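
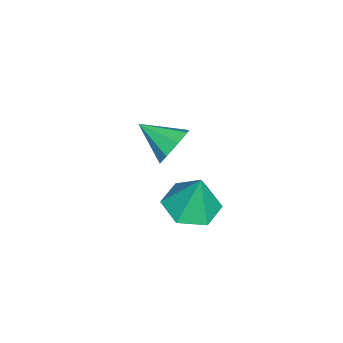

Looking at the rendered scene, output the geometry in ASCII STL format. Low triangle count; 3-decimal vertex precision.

solid 
facet normal 0.172 0.882 -0.438
outer loop
vertex -3.428 2.342 2.348
vertex -3.863 2.103 1.696
vertex -4.036 2.486 2.4
endloop
endfacet
facet normal 0.077 -0.037 0.996
outer loop
vertex -3.428 2.342 2.348
vertex -4.036 2.486 2.4
vertex -4.117 0.797 2.344
endloop
endfacet
facet normal 0.172 0.882 -0.438
outer loop
vertex -4.036 2.486 2.4
vertex -3.863 2.103 1.696
vertex -4.543 2.406 2.039
endloop
endfacet
facet normal -0.580 0.001 0.815
outer loop
vertex -4.036 2.486 2.4
vertex -4.543 2.406 2.039
vertex -4.117 0.797 2.344
endloop
endfacet
facet normal 0.172 0.882 -0.438
outer loop
vertex -4.543 2.406 2.039
vertex -3.863 2.103 1.696
vertex -4.652 2.148 1.477
endloop
endfacet
facet normal -0.941 -0.197 0.273
outer loop
vertex -4.543 2.406 2.039
vertex -4.652 2.148 1.477
vertex -4.117 0.797 2.344
endloop
endfacet
facet normal 0.172 0.882 -0.438
outer loop
vertex -4.652 2.148 1.477
vertex -3.863 2.103 1.696
vertex -4.299 1.864 1.044
endloop
endfacet
facet normal -0.798 -0.516 -0.312
outer loop
vertex -4.652 2.148 1.477
vertex -4.299 1.864 1.044
vertex -4.117 0.797 2.344
endloop
endfacet
facet normal 0.171 0.882 -0.438
outer loop
vertex -4.299 1.864 1.044
vertex -3.863 2.103 1.696
vertex -3.69 1.72 0.992
endloop
endfacet
facet normal -0.232 -0.768 -0.597
outer loop
vertex -4.299 1.864 1.044
vertex -3.69 1.72 0.992
vertex -4.117 0.797 2.344
endloop
endfacet
facet normal 0.172 0.882 -0.438
outer loop
vertex -3.69 1.72 0.992
vertex -3.863 2.103 1.696
vertex -3.183 1.8 1.353
endloop
endfacet
facet normal 0.423 -0.805 -0.416
outer loop
vertex -3.69 1.72 0.992
vertex -3.183 1.8 1.353
vertex -4.117 0.797 2.344
endloop
endfacet
facet normal 0.172 0.882 -0.438
outer loop
vertex -3.183 1.8 1.353
vertex -3.863 2.103 1.696
vertex -3.074 2.058 1.915
endloop
endfacet
facet normal 0.785 -0.606 0.126
outer loop
vertex -3.183 1.8 1.353
vertex -3.074 2.058 1.915
vertex -4.117 0.797 2.344
endloop
endfacet
facet normal 0.172 0.882 -0.438
outer loop
vertex -3.074 2.058 1.915
vertex -3.863 2.103 1.696
vertex -3.428 2.342 2.348
endloop
endfacet
facet normal 0.640 -0.287 0.712
outer loop
vertex -3.074 2.058 1.915
vertex -3.428 2.342 2.348
vertex -4.117 0.797 2.344
endloop
endfacet
facet normal -0.128 -0.219 -0.967
outer loop
vertex 0.336 4.354 2.325
vertex -0.302 3.665 2.566
vertex -0.607 4.571 2.401
endloop
endfacet
facet normal 0.236 0.943 0.236
outer loop
vertex 0.336 4.354 2.325
vertex -0.607 4.571 2.401
vertex -0.098 4.015 4.114
endloop
endfacet
facet normal -0.128 -0.219 -0.967
outer loop
vertex -0.607 4.571 2.401
vertex -0.302 3.665 2.566
vertex -1.245 3.881 2.642
endloop
endfacet
facet normal -0.598 0.693 0.403
outer loop
vertex -0.607 4.571 2.401
vertex -1.245 3.881 2.642
vertex -0.098 4.015 4.114
endloop
endfacet
facet normal -0.128 -0.219 -0.967
outer loop
vertex -1.245 3.881 2.642
vertex -0.302 3.665 2.566
vertex -0.941 2.975 2.807
endloop
endfacet
facet normal -0.774 -0.147 0.616
outer loop
vertex -1.245 3.881 2.642
vertex -0.941 2.975 2.807
vertex -0.098 4.015 4.114
endloop
endfacet
facet normal -0.128 -0.219 -0.967
outer loop
vertex -0.941 2.975 2.807
vertex -0.302 3.665 2.566
vertex 0.002 2.758 2.731
endloop
endfacet
facet normal -0.117 -0.739 0.663
outer loop
vertex -0.941 2.975 2.807
vertex 0.002 2.758 2.731
vertex -0.098 4.015 4.114
endloop
endfacet
facet normal -0.127 -0.219 -0.967
outer loop
vertex 0.002 2.758 2.731
vertex -0.302 3.665 2.566
vertex 0.64 3.448 2.491
endloop
endfacet
facet normal 0.716 -0.490 0.497
outer loop
vertex 0.002 2.758 2.731
vertex 0.64 3.448 2.491
vertex -0.098 4.015 4.114
endloop
endfacet
facet normal -0.128 -0.220 -0.967
outer loop
vertex 0.64 3.448 2.491
vertex -0.302 3.665 2.566
vertex 0.336 4.354 2.325
endloop
endfacet
facet normal 0.892 0.351 0.283
outer loop
vertex 0.64 3.448 2.491
vertex 0.336 4.354 2.325
vertex -0.098 4.015 4.114
endloop
endfacet

endsolid


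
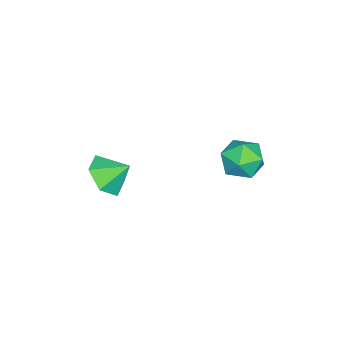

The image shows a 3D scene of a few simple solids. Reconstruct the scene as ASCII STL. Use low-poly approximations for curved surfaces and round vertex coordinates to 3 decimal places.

solid 
facet normal -0.246 0.575 0.780
outer loop
vertex 1.005 3.542 4.172
vertex 0.257 3.16 4.218
vertex 0.911 2.855 4.649
endloop
endfacet
facet normal 0.459 0.463 0.758
outer loop
vertex 1.005 3.542 4.172
vertex 0.911 2.855 4.649
vertex 1.6 2.947 4.175
endloop
endfacet
facet normal 0.701 0.701 0.130
outer loop
vertex 1.005 3.542 4.172
vertex 1.6 2.947 4.175
vertex 1.371 3.31 3.451
endloop
endfacet
facet normal 0.145 0.961 -0.236
outer loop
vertex 1.005 3.542 4.172
vertex 1.371 3.31 3.451
vertex 0.541 3.442 3.478
endloop
endfacet
facet normal -0.440 0.882 0.167
outer loop
vertex 1.005 3.542 4.172
vertex 0.541 3.442 3.478
vertex 0.257 3.16 4.218
endloop
endfacet
facet normal 0.572 -0.242 0.784
outer loop
vertex 1.6 2.947 4.175
vertex 0.911 2.855 4.649
vertex 1.219 2.198 4.222
endloop
endfacet
facet normal -0.569 -0.060 0.820
outer loop
vertex 0.911 2.855 4.649
vertex 0.257 3.16 4.218
vertex 0.389 2.33 4.249
endloop
endfacet
facet normal -0.882 0.438 -0.172
outer loop
vertex 0.257 3.16 4.218
vertex 0.541 3.442 3.478
vertex 0.16 2.693 3.525
endloop
endfacet
facet normal 0.063 0.564 -0.823
outer loop
vertex 0.541 3.442 3.478
vertex 1.371 3.31 3.451
vertex 0.849 2.785 3.051
endloop
endfacet
facet normal 0.962 0.144 -0.232
outer loop
vertex 1.371 3.31 3.451
vertex 1.6 2.947 4.175
vertex 1.503 2.48 3.482
endloop
endfacet
facet normal -0.145 -0.961 0.236
outer loop
vertex 0.755 2.098 3.528
vertex 1.219 2.198 4.222
vertex 0.389 2.33 4.249
endloop
endfacet
facet normal -0.701 -0.701 -0.130
outer loop
vertex 0.755 2.098 3.528
vertex 0.389 2.33 4.249
vertex 0.16 2.693 3.525
endloop
endfacet
facet normal -0.459 -0.463 -0.758
outer loop
vertex 0.755 2.098 3.528
vertex 0.16 2.693 3.525
vertex 0.849 2.785 3.051
endloop
endfacet
facet normal 0.246 -0.575 -0.780
outer loop
vertex 0.755 2.098 3.528
vertex 0.849 2.785 3.051
vertex 1.503 2.48 3.482
endloop
endfacet
facet normal 0.440 -0.882 -0.167
outer loop
vertex 0.755 2.098 3.528
vertex 1.503 2.48 3.482
vertex 1.219 2.198 4.222
endloop
endfacet
facet normal -0.063 -0.564 0.823
outer loop
vertex 0.389 2.33 4.249
vertex 1.219 2.198 4.222
vertex 0.911 2.855 4.649
endloop
endfacet
facet normal -0.962 -0.144 0.232
outer loop
vertex 0.16 2.693 3.525
vertex 0.389 2.33 4.249
vertex 0.257 3.16 4.218
endloop
endfacet
facet normal -0.572 0.242 -0.784
outer loop
vertex 0.849 2.785 3.051
vertex 0.16 2.693 3.525
vertex 0.541 3.442 3.478
endloop
endfacet
facet normal 0.569 0.060 -0.820
outer loop
vertex 1.503 2.48 3.482
vertex 0.849 2.785 3.051
vertex 1.371 3.31 3.451
endloop
endfacet
facet normal 0.882 -0.438 0.172
outer loop
vertex 1.219 2.198 4.222
vertex 1.503 2.48 3.482
vertex 1.6 2.947 4.175
endloop
endfacet
facet normal 0.132 -0.758 -0.639
outer loop
vertex 2.7 -0.782 2.289
vertex 2.317 -1.316 2.844
vertex 1.849 -0.901 2.255
endloop
endfacet
facet normal -0.125 0.962 -0.243
outer loop
vertex 2.7 -0.782 2.289
vertex 1.849 -0.901 2.255
vertex 2.183 -0.544 3.496
endloop
endfacet
facet normal 0.132 -0.758 -0.639
outer loop
vertex 1.849 -0.901 2.255
vertex 2.317 -1.316 2.844
vertex 1.466 -1.435 2.809
endloop
endfacet
facet normal -0.793 0.608 0.038
outer loop
vertex 1.849 -0.901 2.255
vertex 1.466 -1.435 2.809
vertex 2.183 -0.544 3.496
endloop
endfacet
facet normal 0.132 -0.758 -0.639
outer loop
vertex 1.466 -1.435 2.809
vertex 2.317 -1.316 2.844
vertex 1.935 -1.851 3.399
endloop
endfacet
facet normal -0.747 0.093 0.659
outer loop
vertex 1.466 -1.435 2.809
vertex 1.935 -1.851 3.399
vertex 2.183 -0.544 3.496
endloop
endfacet
facet normal 0.131 -0.757 -0.640
outer loop
vertex 1.935 -1.851 3.399
vertex 2.317 -1.316 2.844
vertex 2.786 -1.732 3.433
endloop
endfacet
facet normal -0.030 -0.068 0.997
outer loop
vertex 1.935 -1.851 3.399
vertex 2.786 -1.732 3.433
vertex 2.183 -0.544 3.496
endloop
endfacet
facet normal 0.132 -0.757 -0.640
outer loop
vertex 2.786 -1.732 3.433
vertex 2.317 -1.316 2.844
vertex 3.168 -1.197 2.879
endloop
endfacet
facet normal 0.638 0.286 0.715
outer loop
vertex 2.786 -1.732 3.433
vertex 3.168 -1.197 2.879
vertex 2.183 -0.544 3.496
endloop
endfacet
facet normal 0.132 -0.758 -0.638
outer loop
vertex 3.168 -1.197 2.879
vertex 2.317 -1.316 2.844
vertex 2.7 -0.782 2.289
endloop
endfacet
facet normal 0.591 0.801 0.095
outer loop
vertex 3.168 -1.197 2.879
vertex 2.7 -0.782 2.289
vertex 2.183 -0.544 3.496
endloop
endfacet

endsolid


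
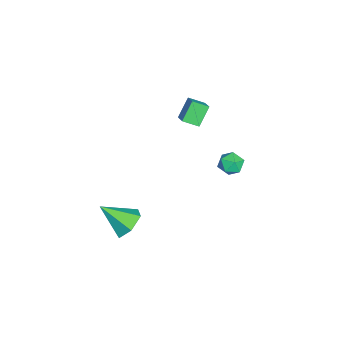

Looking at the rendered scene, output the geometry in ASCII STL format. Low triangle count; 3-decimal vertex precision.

solid 
facet normal -0.822 -0.332 -0.463
outer loop
vertex -4.587 -0.823 -0.108
vertex -4.688 0.045 -0.551
vertex -3.848 -1.25 -1.115
endloop
endfacet
facet normal 0.103 -0.886 0.452
outer loop
vertex -3.092 -0.945 -0.689
vertex -4.587 -0.823 -0.108
vertex -3.848 -1.25 -1.115
endloop
endfacet
facet normal -0.822 -0.332 -0.463
outer loop
vertex -3.848 -1.25 -1.115
vertex -4.688 0.045 -0.551
vertex -3.949 -0.382 -1.558
endloop
endfacet
facet normal 0.560 -0.324 -0.762
outer loop
vertex -3.949 -0.382 -1.558
vertex -3.092 -0.945 -0.689
vertex -3.848 -1.25 -1.115
endloop
endfacet
facet normal -0.560 0.324 0.762
outer loop
vertex -4.587 -0.823 -0.108
vertex -3.932 0.35 -0.125
vertex -4.688 0.045 -0.551
endloop
endfacet
facet normal 0.103 -0.886 0.452
outer loop
vertex -3.831 -0.518 0.318
vertex -4.587 -0.823 -0.108
vertex -3.092 -0.945 -0.689
endloop
endfacet
facet normal -0.560 0.324 0.762
outer loop
vertex -3.831 -0.518 0.318
vertex -3.932 0.35 -0.125
vertex -4.587 -0.823 -0.108
endloop
endfacet
facet normal -0.103 0.886 -0.452
outer loop
vertex -4.688 0.045 -0.551
vertex -3.932 0.35 -0.125
vertex -3.949 -0.382 -1.558
endloop
endfacet
facet normal 0.560 -0.324 -0.762
outer loop
vertex -3.193 -0.077 -1.132
vertex -3.092 -0.945 -0.689
vertex -3.949 -0.382 -1.558
endloop
endfacet
facet normal -0.103 0.886 -0.452
outer loop
vertex -3.949 -0.382 -1.558
vertex -3.932 0.35 -0.125
vertex -3.193 -0.077 -1.132
endloop
endfacet
facet normal 0.822 0.332 0.463
outer loop
vertex -3.193 -0.077 -1.132
vertex -3.831 -0.518 0.318
vertex -3.092 -0.945 -0.689
endloop
endfacet
facet normal 0.822 0.332 0.463
outer loop
vertex -3.932 0.35 -0.125
vertex -3.831 -0.518 0.318
vertex -3.193 -0.077 -1.132
endloop
endfacet
facet normal 0.044 0.773 -0.633
outer loop
vertex 3.69 -3.235 -3.91
vertex 2.871 -2.879 -3.532
vertex 3.728 -2.622 -3.159
endloop
endfacet
facet normal 0.890 -0.375 0.261
outer loop
vertex 3.69 -3.235 -3.91
vertex 3.728 -2.622 -3.159
vertex 2.789 -4.301 -2.368
endloop
endfacet
facet normal 0.044 0.772 -0.634
outer loop
vertex 3.728 -2.622 -3.159
vertex 2.871 -2.879 -3.532
vertex 2.909 -2.266 -2.782
endloop
endfacet
facet normal 0.466 0.150 0.872
outer loop
vertex 3.728 -2.622 -3.159
vertex 2.909 -2.266 -2.782
vertex 2.789 -4.301 -2.368
endloop
endfacet
facet normal 0.044 0.772 -0.634
outer loop
vertex 2.909 -2.266 -2.782
vertex 2.871 -2.879 -3.532
vertex 2.051 -2.523 -3.155
endloop
endfacet
facet normal -0.441 0.204 0.874
outer loop
vertex 2.909 -2.266 -2.782
vertex 2.051 -2.523 -3.155
vertex 2.789 -4.301 -2.368
endloop
endfacet
facet normal 0.044 0.773 -0.633
outer loop
vertex 2.051 -2.523 -3.155
vertex 2.871 -2.879 -3.532
vertex 2.013 -3.136 -3.906
endloop
endfacet
facet normal -0.926 -0.267 0.265
outer loop
vertex 2.051 -2.523 -3.155
vertex 2.013 -3.136 -3.906
vertex 2.789 -4.301 -2.368
endloop
endfacet
facet normal 0.044 0.773 -0.633
outer loop
vertex 2.013 -3.136 -3.906
vertex 2.871 -2.879 -3.532
vertex 2.832 -3.492 -4.283
endloop
endfacet
facet normal -0.503 -0.792 -0.346
outer loop
vertex 2.013 -3.136 -3.906
vertex 2.832 -3.492 -4.283
vertex 2.789 -4.301 -2.368
endloop
endfacet
facet normal 0.044 0.773 -0.633
outer loop
vertex 2.832 -3.492 -4.283
vertex 2.871 -2.879 -3.532
vertex 3.69 -3.235 -3.91
endloop
endfacet
facet normal 0.405 -0.846 -0.348
outer loop
vertex 2.832 -3.492 -4.283
vertex 3.69 -3.235 -3.91
vertex 2.789 -4.301 -2.368
endloop
endfacet
facet normal -0.588 0.795 -0.150
outer loop
vertex -1.368 2.229 -2.549
vertex -1.857 1.964 -2.036
vertex -1.294 2.421 -1.821
endloop
endfacet
facet normal 0.097 0.960 -0.263
outer loop
vertex -1.368 2.229 -2.549
vertex -1.294 2.421 -1.821
vertex -0.682 2.247 -2.231
endloop
endfacet
facet normal 0.345 0.530 -0.775
outer loop
vertex -1.368 2.229 -2.549
vertex -0.682 2.247 -2.231
vertex -0.867 1.682 -2.7
endloop
endfacet
facet normal -0.187 0.099 -0.977
outer loop
vertex -1.368 2.229 -2.549
vertex -0.867 1.682 -2.7
vertex -1.594 1.507 -2.579
endloop
endfacet
facet normal -0.763 0.263 -0.591
outer loop
vertex -1.368 2.229 -2.549
vertex -1.594 1.507 -2.579
vertex -1.857 1.964 -2.036
endloop
endfacet
facet normal 0.459 0.823 0.336
outer loop
vertex -0.682 2.247 -2.231
vertex -1.294 2.421 -1.821
vertex -0.746 1.993 -1.521
endloop
endfacet
facet normal -0.649 0.555 0.520
outer loop
vertex -1.294 2.421 -1.821
vertex -1.857 1.964 -2.036
vertex -1.473 1.818 -1.4
endloop
endfacet
facet normal -0.932 -0.306 -0.194
outer loop
vertex -1.857 1.964 -2.036
vertex -1.594 1.507 -2.579
vertex -1.658 1.253 -1.869
endloop
endfacet
facet normal 0.001 -0.573 -0.820
outer loop
vertex -1.594 1.507 -2.579
vertex -0.867 1.682 -2.7
vertex -1.046 1.079 -2.279
endloop
endfacet
facet normal 0.862 0.126 -0.491
outer loop
vertex -0.867 1.682 -2.7
vertex -0.682 2.247 -2.231
vertex -0.483 1.536 -2.064
endloop
endfacet
facet normal 0.187 -0.099 0.977
outer loop
vertex -0.972 1.271 -1.551
vertex -0.746 1.993 -1.521
vertex -1.473 1.818 -1.4
endloop
endfacet
facet normal -0.345 -0.530 0.775
outer loop
vertex -0.972 1.271 -1.551
vertex -1.473 1.818 -1.4
vertex -1.658 1.253 -1.869
endloop
endfacet
facet normal -0.097 -0.960 0.263
outer loop
vertex -0.972 1.271 -1.551
vertex -1.658 1.253 -1.869
vertex -1.046 1.079 -2.279
endloop
endfacet
facet normal 0.588 -0.795 0.150
outer loop
vertex -0.972 1.271 -1.551
vertex -1.046 1.079 -2.279
vertex -0.483 1.536 -2.064
endloop
endfacet
facet normal 0.763 -0.263 0.591
outer loop
vertex -0.972 1.271 -1.551
vertex -0.483 1.536 -2.064
vertex -0.746 1.993 -1.521
endloop
endfacet
facet normal -0.001 0.573 0.820
outer loop
vertex -1.473 1.818 -1.4
vertex -0.746 1.993 -1.521
vertex -1.294 2.421 -1.821
endloop
endfacet
facet normal -0.862 -0.126 0.491
outer loop
vertex -1.658 1.253 -1.869
vertex -1.473 1.818 -1.4
vertex -1.857 1.964 -2.036
endloop
endfacet
facet normal -0.459 -0.823 -0.336
outer loop
vertex -1.046 1.079 -2.279
vertex -1.658 1.253 -1.869
vertex -1.594 1.507 -2.579
endloop
endfacet
facet normal 0.649 -0.555 -0.520
outer loop
vertex -0.483 1.536 -2.064
vertex -1.046 1.079 -2.279
vertex -0.867 1.682 -2.7
endloop
endfacet
facet normal 0.932 0.306 0.194
outer loop
vertex -0.746 1.993 -1.521
vertex -0.483 1.536 -2.064
vertex -0.682 2.247 -2.231
endloop
endfacet

endsolid


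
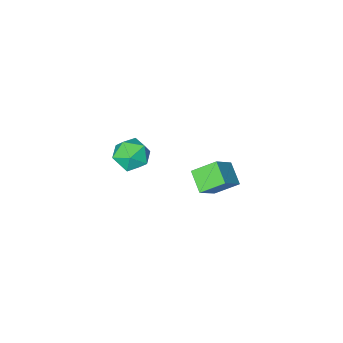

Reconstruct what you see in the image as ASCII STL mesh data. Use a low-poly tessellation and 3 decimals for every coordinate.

solid 
facet normal -0.709 -0.240 -0.663
outer loop
vertex -3.421 -1.254 -2.864
vertex -3.182 -0.136 -3.525
vertex -2.419 -1.951 -3.683
endloop
endfacet
facet normal -0.181 -0.847 0.500
outer loop
vertex -1.278 -1.564 -2.615
vertex -3.421 -1.254 -2.864
vertex -2.419 -1.951 -3.683
endloop
endfacet
facet normal -0.709 -0.240 -0.663
outer loop
vertex -2.419 -1.951 -3.683
vertex -3.182 -0.136 -3.525
vertex -2.18 -0.833 -4.343
endloop
endfacet
facet normal 0.682 -0.474 -0.557
outer loop
vertex -2.18 -0.833 -4.343
vertex -1.278 -1.564 -2.615
vertex -2.419 -1.951 -3.683
endloop
endfacet
facet normal -0.682 0.475 0.556
outer loop
vertex -3.421 -1.254 -2.864
vertex -2.041 0.251 -2.457
vertex -3.182 -0.136 -3.525
endloop
endfacet
facet normal -0.181 -0.847 0.500
outer loop
vertex -2.28 -0.867 -1.797
vertex -3.421 -1.254 -2.864
vertex -1.278 -1.564 -2.615
endloop
endfacet
facet normal -0.682 0.474 0.557
outer loop
vertex -2.28 -0.867 -1.797
vertex -2.041 0.251 -2.457
vertex -3.421 -1.254 -2.864
endloop
endfacet
facet normal 0.181 0.847 -0.500
outer loop
vertex -3.182 -0.136 -3.525
vertex -2.041 0.251 -2.457
vertex -2.18 -0.833 -4.343
endloop
endfacet
facet normal 0.682 -0.475 -0.557
outer loop
vertex -1.039 -0.446 -3.276
vertex -1.278 -1.564 -2.615
vertex -2.18 -0.833 -4.343
endloop
endfacet
facet normal 0.180 0.847 -0.500
outer loop
vertex -2.18 -0.833 -4.343
vertex -2.041 0.251 -2.457
vertex -1.039 -0.446 -3.276
endloop
endfacet
facet normal 0.709 0.241 0.663
outer loop
vertex -1.039 -0.446 -3.276
vertex -2.28 -0.867 -1.797
vertex -1.278 -1.564 -2.615
endloop
endfacet
facet normal 0.709 0.240 0.663
outer loop
vertex -2.041 0.251 -2.457
vertex -2.28 -0.867 -1.797
vertex -1.039 -0.446 -3.276
endloop
endfacet
facet normal -0.888 -0.029 0.458
outer loop
vertex 2.222 0.326 2.56
vertex 2.549 -0.398 3.148
vertex 2.658 0.547 3.419
endloop
endfacet
facet normal -0.747 0.628 0.218
outer loop
vertex 2.222 0.326 2.56
vertex 2.658 0.547 3.419
vertex 2.865 1.074 2.609
endloop
endfacet
facet normal -0.646 0.587 -0.488
outer loop
vertex 2.222 0.326 2.56
vertex 2.865 1.074 2.609
vertex 2.885 0.456 1.838
endloop
endfacet
facet normal -0.725 -0.095 -0.683
outer loop
vertex 2.222 0.326 2.56
vertex 2.885 0.456 1.838
vertex 2.69 -0.454 2.172
endloop
endfacet
facet normal -0.874 -0.475 -0.099
outer loop
vertex 2.222 0.326 2.56
vertex 2.69 -0.454 2.172
vertex 2.549 -0.398 3.148
endloop
endfacet
facet normal -0.137 0.846 0.515
outer loop
vertex 2.865 1.074 2.609
vertex 2.658 0.547 3.419
vertex 3.59 0.814 3.228
endloop
endfacet
facet normal -0.365 -0.217 0.905
outer loop
vertex 2.658 0.547 3.419
vertex 2.549 -0.398 3.148
vertex 3.395 -0.096 3.562
endloop
endfacet
facet normal -0.341 -0.940 0.005
outer loop
vertex 2.549 -0.398 3.148
vertex 2.69 -0.454 2.172
vertex 3.415 -0.714 2.791
endloop
endfacet
facet normal -0.100 -0.324 -0.941
outer loop
vertex 2.69 -0.454 2.172
vertex 2.885 0.456 1.838
vertex 3.622 -0.187 1.981
endloop
endfacet
facet normal 0.027 0.780 -0.625
outer loop
vertex 2.885 0.456 1.838
vertex 2.865 1.074 2.609
vertex 3.731 0.758 2.252
endloop
endfacet
facet normal 0.725 0.095 0.683
outer loop
vertex 4.058 0.034 2.84
vertex 3.59 0.814 3.228
vertex 3.395 -0.096 3.562
endloop
endfacet
facet normal 0.646 -0.587 0.488
outer loop
vertex 4.058 0.034 2.84
vertex 3.395 -0.096 3.562
vertex 3.415 -0.714 2.791
endloop
endfacet
facet normal 0.747 -0.628 -0.218
outer loop
vertex 4.058 0.034 2.84
vertex 3.415 -0.714 2.791
vertex 3.622 -0.187 1.981
endloop
endfacet
facet normal 0.888 0.029 -0.458
outer loop
vertex 4.058 0.034 2.84
vertex 3.622 -0.187 1.981
vertex 3.731 0.758 2.252
endloop
endfacet
facet normal 0.874 0.475 0.099
outer loop
vertex 4.058 0.034 2.84
vertex 3.731 0.758 2.252
vertex 3.59 0.814 3.228
endloop
endfacet
facet normal 0.100 0.324 0.941
outer loop
vertex 3.395 -0.096 3.562
vertex 3.59 0.814 3.228
vertex 2.658 0.547 3.419
endloop
endfacet
facet normal -0.027 -0.780 0.625
outer loop
vertex 3.415 -0.714 2.791
vertex 3.395 -0.096 3.562
vertex 2.549 -0.398 3.148
endloop
endfacet
facet normal 0.137 -0.846 -0.515
outer loop
vertex 3.622 -0.187 1.981
vertex 3.415 -0.714 2.791
vertex 2.69 -0.454 2.172
endloop
endfacet
facet normal 0.365 0.217 -0.905
outer loop
vertex 3.731 0.758 2.252
vertex 3.622 -0.187 1.981
vertex 2.885 0.456 1.838
endloop
endfacet
facet normal 0.341 0.940 -0.005
outer loop
vertex 3.59 0.814 3.228
vertex 3.731 0.758 2.252
vertex 2.865 1.074 2.609
endloop
endfacet

endsolid


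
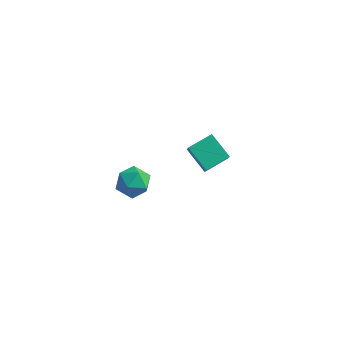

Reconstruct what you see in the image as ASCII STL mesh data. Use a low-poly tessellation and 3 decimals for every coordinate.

solid 
facet normal -0.318 0.499 -0.806
outer loop
vertex 1.781 3.832 0.116
vertex 2.516 4.912 0.495
vertex 2.957 3.307 -0.672
endloop
endfacet
facet normal -0.541 -0.794 -0.278
outer loop
vertex 3.224 2.888 0.005
vertex 1.781 3.832 0.116
vertex 2.957 3.307 -0.672
endloop
endfacet
facet normal -0.318 0.499 -0.806
outer loop
vertex 2.957 3.307 -0.672
vertex 2.516 4.912 0.495
vertex 3.692 4.387 -0.293
endloop
endfacet
facet normal 0.779 -0.347 -0.522
outer loop
vertex 3.692 4.387 -0.293
vertex 3.224 2.888 0.005
vertex 2.957 3.307 -0.672
endloop
endfacet
facet normal -0.779 0.347 0.522
outer loop
vertex 1.781 3.832 0.116
vertex 2.783 4.493 1.172
vertex 2.516 4.912 0.495
endloop
endfacet
facet normal -0.541 -0.794 -0.278
outer loop
vertex 2.048 3.413 0.793
vertex 1.781 3.832 0.116
vertex 3.224 2.888 0.005
endloop
endfacet
facet normal -0.779 0.347 0.522
outer loop
vertex 2.048 3.413 0.793
vertex 2.783 4.493 1.172
vertex 1.781 3.832 0.116
endloop
endfacet
facet normal 0.541 0.794 0.278
outer loop
vertex 2.516 4.912 0.495
vertex 2.783 4.493 1.172
vertex 3.692 4.387 -0.293
endloop
endfacet
facet normal 0.779 -0.347 -0.522
outer loop
vertex 3.959 3.968 0.384
vertex 3.224 2.888 0.005
vertex 3.692 4.387 -0.293
endloop
endfacet
facet normal 0.541 0.794 0.278
outer loop
vertex 3.692 4.387 -0.293
vertex 2.783 4.493 1.172
vertex 3.959 3.968 0.384
endloop
endfacet
facet normal 0.318 -0.499 0.806
outer loop
vertex 3.959 3.968 0.384
vertex 2.048 3.413 0.793
vertex 3.224 2.888 0.005
endloop
endfacet
facet normal 0.318 -0.499 0.806
outer loop
vertex 2.783 4.493 1.172
vertex 2.048 3.413 0.793
vertex 3.959 3.968 0.384
endloop
endfacet
facet normal -0.817 0.373 0.439
outer loop
vertex 1.065 -1.854 3.371
vertex 1.28 -2.275 4.129
vertex 1.578 -1.446 3.979
endloop
endfacet
facet normal -0.574 0.816 -0.064
outer loop
vertex 1.065 -1.854 3.371
vertex 1.578 -1.446 3.979
vertex 1.774 -1.376 3.11
endloop
endfacet
facet normal -0.564 0.463 -0.684
outer loop
vertex 1.065 -1.854 3.371
vertex 1.774 -1.376 3.11
vertex 1.598 -2.162 2.723
endloop
endfacet
facet normal -0.801 -0.200 -0.564
outer loop
vertex 1.065 -1.854 3.371
vertex 1.598 -2.162 2.723
vertex 1.293 -2.718 3.353
endloop
endfacet
facet normal -0.958 -0.256 0.130
outer loop
vertex 1.065 -1.854 3.371
vertex 1.293 -2.718 3.353
vertex 1.28 -2.275 4.129
endloop
endfacet
facet normal 0.098 0.990 0.102
outer loop
vertex 1.774 -1.376 3.11
vertex 1.578 -1.446 3.979
vertex 2.427 -1.502 3.707
endloop
endfacet
facet normal -0.296 0.272 0.915
outer loop
vertex 1.578 -1.446 3.979
vertex 1.28 -2.275 4.129
vertex 2.122 -2.058 4.337
endloop
endfacet
facet normal -0.524 -0.744 0.416
outer loop
vertex 1.28 -2.275 4.129
vertex 1.293 -2.718 3.353
vertex 1.946 -2.844 3.95
endloop
endfacet
facet normal -0.270 -0.653 -0.707
outer loop
vertex 1.293 -2.718 3.353
vertex 1.598 -2.162 2.723
vertex 2.142 -2.774 3.081
endloop
endfacet
facet normal 0.115 0.418 -0.901
outer loop
vertex 1.598 -2.162 2.723
vertex 1.774 -1.376 3.11
vertex 2.44 -1.945 2.931
endloop
endfacet
facet normal 0.801 0.200 0.564
outer loop
vertex 2.655 -2.366 3.689
vertex 2.427 -1.502 3.707
vertex 2.122 -2.058 4.337
endloop
endfacet
facet normal 0.564 -0.463 0.684
outer loop
vertex 2.655 -2.366 3.689
vertex 2.122 -2.058 4.337
vertex 1.946 -2.844 3.95
endloop
endfacet
facet normal 0.574 -0.816 0.064
outer loop
vertex 2.655 -2.366 3.689
vertex 1.946 -2.844 3.95
vertex 2.142 -2.774 3.081
endloop
endfacet
facet normal 0.817 -0.373 -0.439
outer loop
vertex 2.655 -2.366 3.689
vertex 2.142 -2.774 3.081
vertex 2.44 -1.945 2.931
endloop
endfacet
facet normal 0.958 0.256 -0.130
outer loop
vertex 2.655 -2.366 3.689
vertex 2.44 -1.945 2.931
vertex 2.427 -1.502 3.707
endloop
endfacet
facet normal 0.270 0.653 0.707
outer loop
vertex 2.122 -2.058 4.337
vertex 2.427 -1.502 3.707
vertex 1.578 -1.446 3.979
endloop
endfacet
facet normal -0.115 -0.418 0.901
outer loop
vertex 1.946 -2.844 3.95
vertex 2.122 -2.058 4.337
vertex 1.28 -2.275 4.129
endloop
endfacet
facet normal -0.098 -0.990 -0.102
outer loop
vertex 2.142 -2.774 3.081
vertex 1.946 -2.844 3.95
vertex 1.293 -2.718 3.353
endloop
endfacet
facet normal 0.296 -0.272 -0.915
outer loop
vertex 2.44 -1.945 2.931
vertex 2.142 -2.774 3.081
vertex 1.598 -2.162 2.723
endloop
endfacet
facet normal 0.524 0.744 -0.416
outer loop
vertex 2.427 -1.502 3.707
vertex 2.44 -1.945 2.931
vertex 1.774 -1.376 3.11
endloop
endfacet

endsolid


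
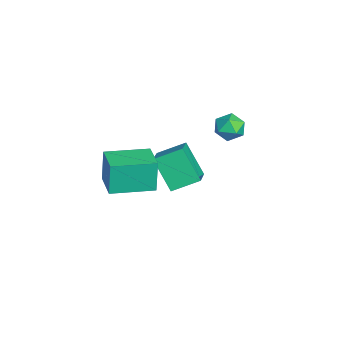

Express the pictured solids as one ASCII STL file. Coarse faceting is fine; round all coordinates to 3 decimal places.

solid 
facet normal -0.076 0.405 0.911
outer loop
vertex -2.884 1.818 0.087
vertex -3.482 1.303 0.266
vertex -2.714 1.1 0.42
endloop
endfacet
facet normal 0.592 0.450 0.668
outer loop
vertex -2.884 1.818 0.087
vertex -2.714 1.1 0.42
vertex -2.254 1.387 -0.181
endloop
endfacet
facet normal 0.579 0.813 0.054
outer loop
vertex -2.884 1.818 0.087
vertex -2.254 1.387 -0.181
vertex -2.738 1.767 -0.707
endloop
endfacet
facet normal -0.098 0.992 -0.082
outer loop
vertex -2.884 1.818 0.087
vertex -2.738 1.767 -0.707
vertex -3.497 1.715 -0.431
endloop
endfacet
facet normal -0.503 0.739 0.448
outer loop
vertex -2.884 1.818 0.087
vertex -3.497 1.715 -0.431
vertex -3.482 1.303 0.266
endloop
endfacet
facet normal 0.822 -0.212 0.528
outer loop
vertex -2.254 1.387 -0.181
vertex -2.714 1.1 0.42
vertex -2.463 0.605 -0.169
endloop
endfacet
facet normal -0.260 -0.286 0.922
outer loop
vertex -2.714 1.1 0.42
vertex -3.482 1.303 0.266
vertex -3.222 0.553 0.107
endloop
endfacet
facet normal -0.951 0.257 0.172
outer loop
vertex -3.482 1.303 0.266
vertex -3.497 1.715 -0.431
vertex -3.706 0.933 -0.419
endloop
endfacet
facet normal -0.295 0.666 -0.685
outer loop
vertex -3.497 1.715 -0.431
vertex -2.738 1.767 -0.707
vertex -3.246 1.22 -1.02
endloop
endfacet
facet normal 0.801 0.376 -0.465
outer loop
vertex -2.738 1.767 -0.707
vertex -2.254 1.387 -0.181
vertex -2.478 1.017 -0.866
endloop
endfacet
facet normal 0.098 -0.992 0.082
outer loop
vertex -3.076 0.502 -0.687
vertex -2.463 0.605 -0.169
vertex -3.222 0.553 0.107
endloop
endfacet
facet normal -0.579 -0.813 -0.054
outer loop
vertex -3.076 0.502 -0.687
vertex -3.222 0.553 0.107
vertex -3.706 0.933 -0.419
endloop
endfacet
facet normal -0.592 -0.450 -0.668
outer loop
vertex -3.076 0.502 -0.687
vertex -3.706 0.933 -0.419
vertex -3.246 1.22 -1.02
endloop
endfacet
facet normal 0.076 -0.405 -0.911
outer loop
vertex -3.076 0.502 -0.687
vertex -3.246 1.22 -1.02
vertex -2.478 1.017 -0.866
endloop
endfacet
facet normal 0.503 -0.739 -0.448
outer loop
vertex -3.076 0.502 -0.687
vertex -2.478 1.017 -0.866
vertex -2.463 0.605 -0.169
endloop
endfacet
facet normal 0.295 -0.666 0.685
outer loop
vertex -3.222 0.553 0.107
vertex -2.463 0.605 -0.169
vertex -2.714 1.1 0.42
endloop
endfacet
facet normal -0.801 -0.376 0.465
outer loop
vertex -3.706 0.933 -0.419
vertex -3.222 0.553 0.107
vertex -3.482 1.303 0.266
endloop
endfacet
facet normal -0.822 0.212 -0.528
outer loop
vertex -3.246 1.22 -1.02
vertex -3.706 0.933 -0.419
vertex -3.497 1.715 -0.431
endloop
endfacet
facet normal 0.260 0.286 -0.922
outer loop
vertex -2.478 1.017 -0.866
vertex -3.246 1.22 -1.02
vertex -2.738 1.767 -0.707
endloop
endfacet
facet normal 0.951 -0.257 -0.172
outer loop
vertex -2.463 0.605 -0.169
vertex -2.478 1.017 -0.866
vertex -2.254 1.387 -0.181
endloop
endfacet
facet normal -0.481 -0.387 0.787
outer loop
vertex -1.731 -2.378 -1.336
vertex -1.797 -1.045 -0.721
vertex -3.106 -2.118 -2.048
endloop
endfacet
facet normal 0.045 -0.907 -0.418
outer loop
vertex -2.183 -1.375 -3.559
vertex -1.731 -2.378 -1.336
vertex -3.106 -2.118 -2.048
endloop
endfacet
facet normal -0.481 -0.387 0.787
outer loop
vertex -3.106 -2.118 -2.048
vertex -1.797 -1.045 -0.721
vertex -3.172 -0.784 -1.433
endloop
endfacet
facet normal -0.876 0.166 -0.453
outer loop
vertex -3.172 -0.784 -1.433
vertex -2.183 -1.375 -3.559
vertex -3.106 -2.118 -2.048
endloop
endfacet
facet normal 0.876 -0.166 0.453
outer loop
vertex -1.731 -2.378 -1.336
vertex -0.874 -0.302 -2.232
vertex -1.797 -1.045 -0.721
endloop
endfacet
facet normal 0.044 -0.907 -0.418
outer loop
vertex -0.808 -1.636 -2.847
vertex -1.731 -2.378 -1.336
vertex -2.183 -1.375 -3.559
endloop
endfacet
facet normal 0.876 -0.166 0.454
outer loop
vertex -0.808 -1.636 -2.847
vertex -0.874 -0.302 -2.232
vertex -1.731 -2.378 -1.336
endloop
endfacet
facet normal -0.045 0.907 0.419
outer loop
vertex -1.797 -1.045 -0.721
vertex -0.874 -0.302 -2.232
vertex -3.172 -0.784 -1.433
endloop
endfacet
facet normal -0.876 0.166 -0.453
outer loop
vertex -2.249 -0.042 -2.944
vertex -2.183 -1.375 -3.559
vertex -3.172 -0.784 -1.433
endloop
endfacet
facet normal -0.045 0.907 0.418
outer loop
vertex -3.172 -0.784 -1.433
vertex -0.874 -0.302 -2.232
vertex -2.249 -0.042 -2.944
endloop
endfacet
facet normal 0.481 0.387 -0.787
outer loop
vertex -2.249 -0.042 -2.944
vertex -0.808 -1.636 -2.847
vertex -2.183 -1.375 -3.559
endloop
endfacet
facet normal 0.481 0.387 -0.787
outer loop
vertex -0.874 -0.302 -2.232
vertex -0.808 -1.636 -2.847
vertex -2.249 -0.042 -2.944
endloop
endfacet
facet normal -0.977 -0.163 -0.137
outer loop
vertex 1.93 -4.646 2.298
vertex 1.621 -2.667 2.141
vertex 2.163 -4.734 0.738
endloop
endfacet
facet normal 0.154 -0.985 0.079
outer loop
vertex 3.599 -4.493 0.939
vertex 1.93 -4.646 2.298
vertex 2.163 -4.734 0.738
endloop
endfacet
facet normal -0.977 -0.164 -0.136
outer loop
vertex 2.163 -4.734 0.738
vertex 1.621 -2.667 2.141
vertex 1.853 -2.754 0.581
endloop
endfacet
facet normal 0.147 -0.055 -0.988
outer loop
vertex 1.853 -2.754 0.581
vertex 3.599 -4.493 0.939
vertex 2.163 -4.734 0.738
endloop
endfacet
facet normal -0.148 0.055 0.988
outer loop
vertex 1.93 -4.646 2.298
vertex 3.057 -2.426 2.342
vertex 1.621 -2.667 2.141
endloop
endfacet
facet normal 0.154 -0.985 0.078
outer loop
vertex 3.367 -4.406 2.499
vertex 1.93 -4.646 2.298
vertex 3.599 -4.493 0.939
endloop
endfacet
facet normal -0.147 0.055 0.988
outer loop
vertex 3.367 -4.406 2.499
vertex 3.057 -2.426 2.342
vertex 1.93 -4.646 2.298
endloop
endfacet
facet normal -0.154 0.985 -0.078
outer loop
vertex 1.621 -2.667 2.141
vertex 3.057 -2.426 2.342
vertex 1.853 -2.754 0.581
endloop
endfacet
facet normal 0.147 -0.055 -0.988
outer loop
vertex 3.29 -2.514 0.782
vertex 3.599 -4.493 0.939
vertex 1.853 -2.754 0.581
endloop
endfacet
facet normal -0.154 0.985 -0.078
outer loop
vertex 1.853 -2.754 0.581
vertex 3.057 -2.426 2.342
vertex 3.29 -2.514 0.782
endloop
endfacet
facet normal 0.977 0.163 0.136
outer loop
vertex 3.29 -2.514 0.782
vertex 3.367 -4.406 2.499
vertex 3.599 -4.493 0.939
endloop
endfacet
facet normal 0.977 0.164 0.137
outer loop
vertex 3.057 -2.426 2.342
vertex 3.367 -4.406 2.499
vertex 3.29 -2.514 0.782
endloop
endfacet

endsolid


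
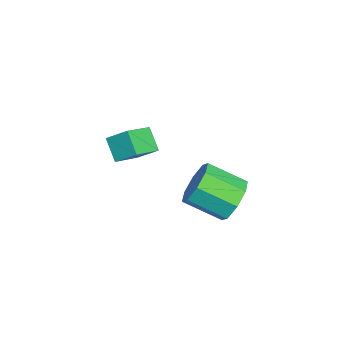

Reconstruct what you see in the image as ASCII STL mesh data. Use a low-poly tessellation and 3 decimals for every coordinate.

solid 
facet normal -0.561 0.628 -0.540
outer loop
vertex -0.147 2.143 -1.035
vertex 0.077 2.749 -0.563
vertex 0.523 2.297 -1.552
endloop
endfacet
facet normal -0.281 -0.757 -0.590
outer loop
vertex 1.223 1.511 -0.877
vertex -0.147 2.143 -1.035
vertex 0.523 2.297 -1.552
endloop
endfacet
facet normal -0.560 0.628 -0.540
outer loop
vertex 0.523 2.297 -1.552
vertex 0.077 2.749 -0.563
vertex 0.747 2.903 -1.079
endloop
endfacet
facet normal 0.780 0.180 -0.600
outer loop
vertex 0.747 2.903 -1.079
vertex 1.223 1.511 -0.877
vertex 0.523 2.297 -1.552
endloop
endfacet
facet normal -0.780 -0.179 0.600
outer loop
vertex -0.147 2.143 -1.035
vertex 0.777 1.963 0.112
vertex 0.077 2.749 -0.563
endloop
endfacet
facet normal -0.281 -0.757 -0.591
outer loop
vertex 0.553 1.357 -0.361
vertex -0.147 2.143 -1.035
vertex 1.223 1.511 -0.877
endloop
endfacet
facet normal -0.780 -0.180 0.600
outer loop
vertex 0.553 1.357 -0.361
vertex 0.777 1.963 0.112
vertex -0.147 2.143 -1.035
endloop
endfacet
facet normal 0.281 0.757 0.590
outer loop
vertex 0.077 2.749 -0.563
vertex 0.777 1.963 0.112
vertex 0.747 2.903 -1.079
endloop
endfacet
facet normal 0.779 0.179 -0.600
outer loop
vertex 1.447 2.117 -0.405
vertex 1.223 1.511 -0.877
vertex 0.747 2.903 -1.079
endloop
endfacet
facet normal 0.281 0.757 0.590
outer loop
vertex 0.747 2.903 -1.079
vertex 0.777 1.963 0.112
vertex 1.447 2.117 -0.405
endloop
endfacet
facet normal 0.560 -0.628 0.540
outer loop
vertex 1.447 2.117 -0.405
vertex 0.553 1.357 -0.361
vertex 1.223 1.511 -0.877
endloop
endfacet
facet normal 0.561 -0.628 0.539
outer loop
vertex 0.777 1.963 0.112
vertex 0.553 1.357 -0.361
vertex 1.447 2.117 -0.405
endloop
endfacet
facet normal 0.386 0.809 -0.444
outer loop
vertex 4.675 4.406 0.029
vertex 4.061 4.475 -0.379
vertex 4.284 4.73 0.279
endloop
endfacet
facet normal 0.611 0.136 0.780
outer loop
vertex 4.675 4.406 0.029
vertex 4.284 4.73 0.279
vertex 4.173 3.355 0.606
endloop
endfacet
facet normal 0.612 0.136 0.779
outer loop
vertex 4.173 3.355 0.606
vertex 4.284 4.73 0.279
vertex 3.782 3.679 0.857
endloop
endfacet
facet normal -0.386 -0.809 0.443
outer loop
vertex 4.173 3.355 0.606
vertex 3.782 3.679 0.857
vertex 3.559 3.425 0.199
endloop
endfacet
facet normal 0.386 0.809 -0.444
outer loop
vertex 4.284 4.73 0.279
vertex 4.061 4.475 -0.379
vertex 3.763 4.905 0.145
endloop
endfacet
facet normal -0.054 0.501 0.864
outer loop
vertex 4.284 4.73 0.279
vertex 3.763 4.905 0.145
vertex 3.782 3.679 0.857
endloop
endfacet
facet normal -0.056 0.501 0.864
outer loop
vertex 3.782 3.679 0.857
vertex 3.763 4.905 0.145
vertex 3.26 3.854 0.722
endloop
endfacet
facet normal -0.386 -0.809 0.443
outer loop
vertex 3.782 3.679 0.857
vertex 3.26 3.854 0.722
vertex 3.559 3.425 0.199
endloop
endfacet
facet normal 0.387 0.808 -0.443
outer loop
vertex 3.763 4.905 0.145
vertex 4.061 4.475 -0.379
vertex 3.416 4.829 -0.297
endloop
endfacet
facet normal -0.690 0.573 0.443
outer loop
vertex 3.763 4.905 0.145
vertex 3.416 4.829 -0.297
vertex 3.26 3.854 0.722
endloop
endfacet
facet normal -0.690 0.573 0.442
outer loop
vertex 3.26 3.854 0.722
vertex 3.416 4.829 -0.297
vertex 2.914 3.778 0.28
endloop
endfacet
facet normal -0.387 -0.809 0.442
outer loop
vertex 3.26 3.854 0.722
vertex 2.914 3.778 0.28
vertex 3.559 3.425 0.199
endloop
endfacet
facet normal 0.387 0.808 -0.445
outer loop
vertex 3.416 4.829 -0.297
vertex 4.061 4.475 -0.379
vertex 3.447 4.545 -0.786
endloop
endfacet
facet normal -0.921 0.309 -0.238
outer loop
vertex 3.416 4.829 -0.297
vertex 3.447 4.545 -0.786
vertex 2.914 3.778 0.28
endloop
endfacet
facet normal -0.921 0.309 -0.238
outer loop
vertex 2.914 3.778 0.28
vertex 3.447 4.545 -0.786
vertex 2.945 3.494 -0.209
endloop
endfacet
facet normal -0.386 -0.808 0.445
outer loop
vertex 2.914 3.778 0.28
vertex 2.945 3.494 -0.209
vertex 3.559 3.425 0.199
endloop
endfacet
facet normal 0.386 0.809 -0.443
outer loop
vertex 3.447 4.545 -0.786
vertex 4.061 4.475 -0.379
vertex 3.838 4.221 -1.037
endloop
endfacet
facet normal -0.612 -0.135 -0.779
outer loop
vertex 3.447 4.545 -0.786
vertex 3.838 4.221 -1.037
vertex 2.945 3.494 -0.209
endloop
endfacet
facet normal -0.611 -0.137 -0.779
outer loop
vertex 2.945 3.494 -0.209
vertex 3.838 4.221 -1.037
vertex 3.336 3.17 -0.459
endloop
endfacet
facet normal -0.386 -0.809 0.444
outer loop
vertex 2.945 3.494 -0.209
vertex 3.336 3.17 -0.459
vertex 3.559 3.425 0.199
endloop
endfacet
facet normal 0.386 0.809 -0.443
outer loop
vertex 3.838 4.221 -1.037
vertex 4.061 4.475 -0.379
vertex 4.36 4.046 -0.902
endloop
endfacet
facet normal 0.055 -0.501 -0.864
outer loop
vertex 3.838 4.221 -1.037
vertex 4.36 4.046 -0.902
vertex 3.336 3.17 -0.459
endloop
endfacet
facet normal 0.054 -0.500 -0.864
outer loop
vertex 3.336 3.17 -0.459
vertex 4.36 4.046 -0.902
vertex 3.857 2.995 -0.325
endloop
endfacet
facet normal -0.386 -0.809 0.444
outer loop
vertex 3.336 3.17 -0.459
vertex 3.857 2.995 -0.325
vertex 3.559 3.425 0.199
endloop
endfacet
facet normal 0.387 0.809 -0.442
outer loop
vertex 4.36 4.046 -0.902
vertex 4.061 4.475 -0.379
vertex 4.706 4.122 -0.46
endloop
endfacet
facet normal 0.690 -0.573 -0.442
outer loop
vertex 4.36 4.046 -0.902
vertex 4.706 4.122 -0.46
vertex 3.857 2.995 -0.325
endloop
endfacet
facet normal 0.690 -0.573 -0.443
outer loop
vertex 3.857 2.995 -0.325
vertex 4.706 4.122 -0.46
vertex 4.204 3.071 0.117
endloop
endfacet
facet normal -0.387 -0.808 0.443
outer loop
vertex 3.857 2.995 -0.325
vertex 4.204 3.071 0.117
vertex 3.559 3.425 0.199
endloop
endfacet
facet normal 0.386 0.808 -0.445
outer loop
vertex 4.706 4.122 -0.46
vertex 4.061 4.475 -0.379
vertex 4.675 4.406 0.029
endloop
endfacet
facet normal 0.921 -0.309 0.238
outer loop
vertex 4.706 4.122 -0.46
vertex 4.675 4.406 0.029
vertex 4.204 3.071 0.117
endloop
endfacet
facet normal 0.921 -0.309 0.238
outer loop
vertex 4.204 3.071 0.117
vertex 4.675 4.406 0.029
vertex 4.173 3.355 0.606
endloop
endfacet
facet normal -0.387 -0.808 0.445
outer loop
vertex 4.204 3.071 0.117
vertex 4.173 3.355 0.606
vertex 3.559 3.425 0.199
endloop
endfacet

endsolid


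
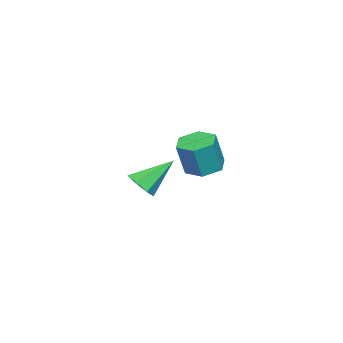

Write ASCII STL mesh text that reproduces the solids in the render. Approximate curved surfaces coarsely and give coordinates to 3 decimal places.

solid 
facet normal 0.507 -0.555 -0.659
outer loop
vertex 4.118 -0.25 2.154
vertex 3.795 0.253 1.482
vertex 4.548 0.372 1.961
endloop
endfacet
facet normal 0.441 -0.026 0.897
outer loop
vertex 4.118 -0.25 2.154
vertex 4.548 0.372 1.961
vertex 2.705 1.447 2.898
endloop
endfacet
facet normal 0.507 -0.556 -0.659
outer loop
vertex 4.548 0.372 1.961
vertex 3.795 0.253 1.482
vertex 4.411 0.905 1.406
endloop
endfacet
facet normal 0.610 0.641 0.465
outer loop
vertex 4.548 0.372 1.961
vertex 4.411 0.905 1.406
vertex 2.705 1.447 2.898
endloop
endfacet
facet normal 0.507 -0.556 -0.659
outer loop
vertex 4.411 0.905 1.406
vertex 3.795 0.253 1.482
vertex 3.811 0.947 0.909
endloop
endfacet
facet normal 0.185 0.972 -0.141
outer loop
vertex 4.411 0.905 1.406
vertex 3.811 0.947 0.909
vertex 2.705 1.447 2.898
endloop
endfacet
facet normal 0.508 -0.555 -0.659
outer loop
vertex 3.811 0.947 0.909
vertex 3.795 0.253 1.482
vertex 3.199 0.467 0.842
endloop
endfacet
facet normal -0.514 0.720 -0.467
outer loop
vertex 3.811 0.947 0.909
vertex 3.199 0.467 0.842
vertex 2.705 1.447 2.898
endloop
endfacet
facet normal 0.508 -0.555 -0.659
outer loop
vertex 3.199 0.467 0.842
vertex 3.795 0.253 1.482
vertex 3.036 -0.175 1.257
endloop
endfacet
facet normal -0.961 0.072 -0.266
outer loop
vertex 3.199 0.467 0.842
vertex 3.036 -0.175 1.257
vertex 2.705 1.447 2.898
endloop
endfacet
facet normal 0.508 -0.555 -0.659
outer loop
vertex 3.036 -0.175 1.257
vertex 3.795 0.253 1.482
vertex 3.445 -0.494 1.841
endloop
endfacet
facet normal -0.819 -0.482 0.311
outer loop
vertex 3.036 -0.175 1.257
vertex 3.445 -0.494 1.841
vertex 2.705 1.447 2.898
endloop
endfacet
facet normal 0.508 -0.555 -0.659
outer loop
vertex 3.445 -0.494 1.841
vertex 3.795 0.253 1.482
vertex 4.118 -0.25 2.154
endloop
endfacet
facet normal -0.195 -0.525 0.828
outer loop
vertex 3.445 -0.494 1.841
vertex 4.118 -0.25 2.154
vertex 2.705 1.447 2.898
endloop
endfacet
facet normal -0.289 0.106 -0.951
outer loop
vertex -1.802 -0.121 0.14
vertex -2.553 0.607 0.449
vertex -1.55 0.939 0.181
endloop
endfacet
facet normal 0.929 -0.209 -0.306
outer loop
vertex -1.802 -0.121 0.14
vertex -1.55 0.939 0.181
vertex -1.217 -0.335 2.061
endloop
endfacet
facet normal 0.928 -0.210 -0.307
outer loop
vertex -1.217 -0.335 2.061
vertex -1.55 0.939 0.181
vertex -0.964 0.725 2.102
endloop
endfacet
facet normal 0.290 -0.106 0.951
outer loop
vertex -1.217 -0.335 2.061
vertex -0.964 0.725 2.102
vertex -1.967 0.393 2.371
endloop
endfacet
facet normal -0.289 0.106 -0.951
outer loop
vertex -1.55 0.939 0.181
vertex -2.553 0.607 0.449
vertex -2.3 1.667 0.49
endloop
endfacet
facet normal 0.665 0.737 -0.121
outer loop
vertex -1.55 0.939 0.181
vertex -2.3 1.667 0.49
vertex -0.964 0.725 2.102
endloop
endfacet
facet normal 0.665 0.737 -0.120
outer loop
vertex -0.964 0.725 2.102
vertex -2.3 1.667 0.49
vertex -1.715 1.453 2.412
endloop
endfacet
facet normal 0.290 -0.106 0.951
outer loop
vertex -0.964 0.725 2.102
vertex -1.715 1.453 2.412
vertex -1.967 0.393 2.371
endloop
endfacet
facet normal -0.290 0.106 -0.951
outer loop
vertex -2.3 1.667 0.49
vertex -2.553 0.607 0.449
vertex -3.303 1.335 0.759
endloop
endfacet
facet normal -0.264 0.947 0.186
outer loop
vertex -2.3 1.667 0.49
vertex -3.303 1.335 0.759
vertex -1.715 1.453 2.412
endloop
endfacet
facet normal -0.264 0.947 0.186
outer loop
vertex -1.715 1.453 2.412
vertex -3.303 1.335 0.759
vertex -2.718 1.121 2.68
endloop
endfacet
facet normal 0.289 -0.106 0.951
outer loop
vertex -1.715 1.453 2.412
vertex -2.718 1.121 2.68
vertex -1.967 0.393 2.371
endloop
endfacet
facet normal -0.290 0.106 -0.951
outer loop
vertex -3.303 1.335 0.759
vertex -2.553 0.607 0.449
vertex -3.556 0.275 0.718
endloop
endfacet
facet normal -0.929 0.210 0.306
outer loop
vertex -3.303 1.335 0.759
vertex -3.556 0.275 0.718
vertex -2.718 1.121 2.68
endloop
endfacet
facet normal -0.929 0.209 0.307
outer loop
vertex -2.718 1.121 2.68
vertex -3.556 0.275 0.718
vertex -2.97 0.061 2.639
endloop
endfacet
facet normal 0.289 -0.106 0.951
outer loop
vertex -2.718 1.121 2.68
vertex -2.97 0.061 2.639
vertex -1.967 0.393 2.371
endloop
endfacet
facet normal -0.290 0.106 -0.951
outer loop
vertex -3.556 0.275 0.718
vertex -2.553 0.607 0.449
vertex -2.805 -0.453 0.408
endloop
endfacet
facet normal -0.665 -0.737 0.121
outer loop
vertex -3.556 0.275 0.718
vertex -2.805 -0.453 0.408
vertex -2.97 0.061 2.639
endloop
endfacet
facet normal -0.665 -0.737 0.121
outer loop
vertex -2.97 0.061 2.639
vertex -2.805 -0.453 0.408
vertex -2.22 -0.667 2.33
endloop
endfacet
facet normal 0.289 -0.106 0.951
outer loop
vertex -2.97 0.061 2.639
vertex -2.22 -0.667 2.33
vertex -1.967 0.393 2.371
endloop
endfacet
facet normal -0.289 0.106 -0.951
outer loop
vertex -2.805 -0.453 0.408
vertex -2.553 0.607 0.449
vertex -1.802 -0.121 0.14
endloop
endfacet
facet normal 0.264 -0.947 -0.186
outer loop
vertex -2.805 -0.453 0.408
vertex -1.802 -0.121 0.14
vertex -2.22 -0.667 2.33
endloop
endfacet
facet normal 0.264 -0.947 -0.186
outer loop
vertex -2.22 -0.667 2.33
vertex -1.802 -0.121 0.14
vertex -1.217 -0.335 2.061
endloop
endfacet
facet normal 0.290 -0.106 0.951
outer loop
vertex -2.22 -0.667 2.33
vertex -1.217 -0.335 2.061
vertex -1.967 0.393 2.371
endloop
endfacet

endsolid


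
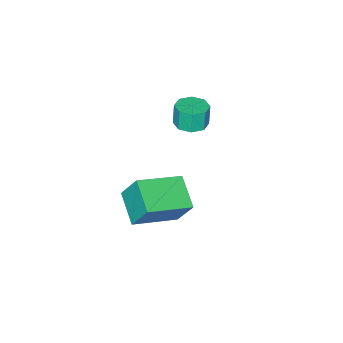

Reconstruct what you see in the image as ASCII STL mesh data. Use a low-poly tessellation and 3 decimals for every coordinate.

solid 
facet normal -0.879 0.377 -0.291
outer loop
vertex 0.841 2.432 2.569
vertex 1.561 3.625 1.938
vertex 0.943 1.717 1.335
endloop
endfacet
facet normal -0.471 -0.780 0.413
outer loop
vertex 2.719 0.955 1.922
vertex 0.841 2.432 2.569
vertex 0.943 1.717 1.335
endloop
endfacet
facet normal -0.879 0.377 -0.291
outer loop
vertex 0.943 1.717 1.335
vertex 1.561 3.625 1.938
vertex 1.663 2.91 0.703
endloop
endfacet
facet normal 0.071 -0.500 -0.863
outer loop
vertex 1.663 2.91 0.703
vertex 2.719 0.955 1.922
vertex 0.943 1.717 1.335
endloop
endfacet
facet normal -0.071 0.500 0.863
outer loop
vertex 0.841 2.432 2.569
vertex 3.337 2.863 2.525
vertex 1.561 3.625 1.938
endloop
endfacet
facet normal -0.471 -0.780 0.412
outer loop
vertex 2.617 1.67 3.157
vertex 0.841 2.432 2.569
vertex 2.719 0.955 1.922
endloop
endfacet
facet normal -0.071 0.500 0.863
outer loop
vertex 2.617 1.67 3.157
vertex 3.337 2.863 2.525
vertex 0.841 2.432 2.569
endloop
endfacet
facet normal 0.471 0.780 -0.413
outer loop
vertex 1.561 3.625 1.938
vertex 3.337 2.863 2.525
vertex 1.663 2.91 0.703
endloop
endfacet
facet normal 0.071 -0.500 -0.863
outer loop
vertex 3.439 2.148 1.291
vertex 2.719 0.955 1.922
vertex 1.663 2.91 0.703
endloop
endfacet
facet normal 0.471 0.780 -0.413
outer loop
vertex 1.663 2.91 0.703
vertex 3.337 2.863 2.525
vertex 3.439 2.148 1.291
endloop
endfacet
facet normal 0.879 -0.377 0.291
outer loop
vertex 3.439 2.148 1.291
vertex 2.617 1.67 3.157
vertex 2.719 0.955 1.922
endloop
endfacet
facet normal 0.879 -0.377 0.291
outer loop
vertex 3.337 2.863 2.525
vertex 2.617 1.67 3.157
vertex 3.439 2.148 1.291
endloop
endfacet
facet normal 0.125 0.050 -0.991
outer loop
vertex -1.573 0.147 2.264
vertex -2.296 0.196 2.175
vertex -1.753 0.675 2.268
endloop
endfacet
facet normal 0.938 0.319 0.136
outer loop
vertex -1.573 0.147 2.264
vertex -1.753 0.675 2.268
vertex -1.702 0.095 3.275
endloop
endfacet
facet normal 0.938 0.318 0.136
outer loop
vertex -1.702 0.095 3.275
vertex -1.753 0.675 2.268
vertex -1.882 0.624 3.279
endloop
endfacet
facet normal -0.127 -0.051 0.991
outer loop
vertex -1.702 0.095 3.275
vertex -1.882 0.624 3.279
vertex -2.424 0.144 3.185
endloop
endfacet
facet normal 0.126 0.049 -0.991
outer loop
vertex -1.753 0.675 2.268
vertex -2.296 0.196 2.175
vertex -2.251 0.923 2.217
endloop
endfacet
facet normal 0.435 0.895 0.101
outer loop
vertex -1.753 0.675 2.268
vertex -2.251 0.923 2.217
vertex -1.882 0.624 3.279
endloop
endfacet
facet normal 0.435 0.895 0.101
outer loop
vertex -1.882 0.624 3.279
vertex -2.251 0.923 2.217
vertex -2.38 0.872 3.228
endloop
endfacet
facet normal -0.127 -0.051 0.991
outer loop
vertex -1.882 0.624 3.279
vertex -2.38 0.872 3.228
vertex -2.424 0.144 3.185
endloop
endfacet
facet normal 0.125 0.050 -0.991
outer loop
vertex -2.251 0.923 2.217
vertex -2.296 0.196 2.175
vertex -2.775 0.745 2.142
endloop
endfacet
facet normal -0.322 0.947 0.007
outer loop
vertex -2.251 0.923 2.217
vertex -2.775 0.745 2.142
vertex -2.38 0.872 3.228
endloop
endfacet
facet normal -0.324 0.946 0.007
outer loop
vertex -2.38 0.872 3.228
vertex -2.775 0.745 2.142
vertex -2.904 0.693 3.152
endloop
endfacet
facet normal -0.126 -0.051 0.991
outer loop
vertex -2.38 0.872 3.228
vertex -2.904 0.693 3.152
vertex -2.424 0.144 3.185
endloop
endfacet
facet normal 0.127 0.051 -0.991
outer loop
vertex -2.775 0.745 2.142
vertex -2.296 0.196 2.175
vertex -3.018 0.245 2.085
endloop
endfacet
facet normal -0.892 0.444 -0.091
outer loop
vertex -2.775 0.745 2.142
vertex -3.018 0.245 2.085
vertex -2.904 0.693 3.152
endloop
endfacet
facet normal -0.892 0.444 -0.091
outer loop
vertex -2.904 0.693 3.152
vertex -3.018 0.245 2.085
vertex -3.147 0.193 3.096
endloop
endfacet
facet normal -0.125 -0.050 0.991
outer loop
vertex -2.904 0.693 3.152
vertex -3.147 0.193 3.096
vertex -2.424 0.144 3.185
endloop
endfacet
facet normal 0.127 0.051 -0.991
outer loop
vertex -3.018 0.245 2.085
vertex -2.296 0.196 2.175
vertex -2.838 -0.284 2.081
endloop
endfacet
facet normal -0.938 -0.318 -0.136
outer loop
vertex -3.018 0.245 2.085
vertex -2.838 -0.284 2.081
vertex -3.147 0.193 3.096
endloop
endfacet
facet normal -0.938 -0.319 -0.136
outer loop
vertex -3.147 0.193 3.096
vertex -2.838 -0.284 2.081
vertex -2.967 -0.335 3.092
endloop
endfacet
facet normal -0.125 -0.050 0.991
outer loop
vertex -3.147 0.193 3.096
vertex -2.967 -0.335 3.092
vertex -2.424 0.144 3.185
endloop
endfacet
facet normal 0.127 0.051 -0.991
outer loop
vertex -2.838 -0.284 2.081
vertex -2.296 0.196 2.175
vertex -2.34 -0.532 2.132
endloop
endfacet
facet normal -0.435 -0.895 -0.101
outer loop
vertex -2.838 -0.284 2.081
vertex -2.34 -0.532 2.132
vertex -2.967 -0.335 3.092
endloop
endfacet
facet normal -0.435 -0.895 -0.101
outer loop
vertex -2.967 -0.335 3.092
vertex -2.34 -0.532 2.132
vertex -2.469 -0.583 3.143
endloop
endfacet
facet normal -0.126 -0.049 0.991
outer loop
vertex -2.967 -0.335 3.092
vertex -2.469 -0.583 3.143
vertex -2.424 0.144 3.185
endloop
endfacet
facet normal 0.126 0.051 -0.991
outer loop
vertex -2.34 -0.532 2.132
vertex -2.296 0.196 2.175
vertex -1.816 -0.353 2.208
endloop
endfacet
facet normal 0.324 -0.946 -0.006
outer loop
vertex -2.34 -0.532 2.132
vertex -1.816 -0.353 2.208
vertex -2.469 -0.583 3.143
endloop
endfacet
facet normal 0.323 -0.947 -0.008
outer loop
vertex -2.469 -0.583 3.143
vertex -1.816 -0.353 2.208
vertex -1.945 -0.405 3.218
endloop
endfacet
facet normal -0.125 -0.050 0.991
outer loop
vertex -2.469 -0.583 3.143
vertex -1.945 -0.405 3.218
vertex -2.424 0.144 3.185
endloop
endfacet
facet normal 0.125 0.050 -0.991
outer loop
vertex -1.816 -0.353 2.208
vertex -2.296 0.196 2.175
vertex -1.573 0.147 2.264
endloop
endfacet
facet normal 0.892 -0.444 0.091
outer loop
vertex -1.816 -0.353 2.208
vertex -1.573 0.147 2.264
vertex -1.945 -0.405 3.218
endloop
endfacet
facet normal 0.892 -0.444 0.091
outer loop
vertex -1.945 -0.405 3.218
vertex -1.573 0.147 2.264
vertex -1.702 0.095 3.275
endloop
endfacet
facet normal -0.127 -0.051 0.991
outer loop
vertex -1.945 -0.405 3.218
vertex -1.702 0.095 3.275
vertex -2.424 0.144 3.185
endloop
endfacet

endsolid


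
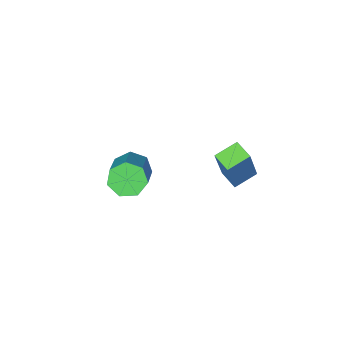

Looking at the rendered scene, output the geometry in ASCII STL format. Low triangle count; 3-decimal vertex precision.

solid 
facet normal -0.947 0.012 0.321
outer loop
vertex -0.981 -0.351 -1.791
vertex -1.033 0.457 -1.974
vertex -1.633 -0.825 -3.698
endloop
endfacet
facet normal 0.063 -0.973 0.220
outer loop
vertex -0.667 -0.837 -4.026
vertex -0.981 -0.351 -1.791
vertex -1.633 -0.825 -3.698
endloop
endfacet
facet normal -0.947 0.012 0.321
outer loop
vertex -1.633 -0.825 -3.698
vertex -1.033 0.457 -1.974
vertex -1.685 -0.017 -3.881
endloop
endfacet
facet normal -0.316 -0.229 -0.921
outer loop
vertex -1.685 -0.017 -3.881
vertex -0.667 -0.837 -4.026
vertex -1.633 -0.825 -3.698
endloop
endfacet
facet normal 0.316 0.229 0.921
outer loop
vertex -0.981 -0.351 -1.791
vertex -0.067 0.445 -2.302
vertex -1.033 0.457 -1.974
endloop
endfacet
facet normal 0.063 -0.973 0.220
outer loop
vertex -0.015 -0.363 -2.119
vertex -0.981 -0.351 -1.791
vertex -0.667 -0.837 -4.026
endloop
endfacet
facet normal 0.316 0.229 0.921
outer loop
vertex -0.015 -0.363 -2.119
vertex -0.067 0.445 -2.302
vertex -0.981 -0.351 -1.791
endloop
endfacet
facet normal -0.063 0.973 -0.220
outer loop
vertex -1.033 0.457 -1.974
vertex -0.067 0.445 -2.302
vertex -1.685 -0.017 -3.881
endloop
endfacet
facet normal -0.316 -0.229 -0.921
outer loop
vertex -0.719 -0.029 -4.209
vertex -0.667 -0.837 -4.026
vertex -1.685 -0.017 -3.881
endloop
endfacet
facet normal -0.063 0.973 -0.220
outer loop
vertex -1.685 -0.017 -3.881
vertex -0.067 0.445 -2.302
vertex -0.719 -0.029 -4.209
endloop
endfacet
facet normal 0.947 -0.012 -0.321
outer loop
vertex -0.719 -0.029 -4.209
vertex -0.015 -0.363 -2.119
vertex -0.667 -0.837 -4.026
endloop
endfacet
facet normal 0.947 -0.012 -0.321
outer loop
vertex -0.067 0.445 -2.302
vertex -0.015 -0.363 -2.119
vertex -0.719 -0.029 -4.209
endloop
endfacet
facet normal -0.477 -0.679 -0.558
outer loop
vertex 3.272 -1.283 -2.975
vertex 2.843 -1.465 -2.387
vertex 2.719 -0.945 -2.914
endloop
endfacet
facet normal 0.226 0.519 -0.824
outer loop
vertex 3.272 -1.283 -2.975
vertex 2.719 -0.945 -2.914
vertex 4.207 0.047 -1.88
endloop
endfacet
facet normal 0.226 0.519 -0.824
outer loop
vertex 4.207 0.047 -1.88
vertex 2.719 -0.945 -2.914
vertex 3.654 0.385 -1.819
endloop
endfacet
facet normal 0.476 0.678 0.559
outer loop
vertex 4.207 0.047 -1.88
vertex 3.654 0.385 -1.819
vertex 3.777 -0.135 -1.293
endloop
endfacet
facet normal -0.476 -0.679 -0.558
outer loop
vertex 2.719 -0.945 -2.914
vertex 2.843 -1.465 -2.387
vertex 2.259 -0.999 -2.456
endloop
endfacet
facet normal -0.523 0.730 -0.440
outer loop
vertex 2.719 -0.945 -2.914
vertex 2.259 -0.999 -2.456
vertex 3.654 0.385 -1.819
endloop
endfacet
facet normal -0.523 0.730 -0.440
outer loop
vertex 3.654 0.385 -1.819
vertex 2.259 -0.999 -2.456
vertex 3.194 0.331 -1.361
endloop
endfacet
facet normal 0.477 0.678 0.559
outer loop
vertex 3.654 0.385 -1.819
vertex 3.194 0.331 -1.361
vertex 3.777 -0.135 -1.293
endloop
endfacet
facet normal -0.476 -0.680 -0.558
outer loop
vertex 2.259 -0.999 -2.456
vertex 2.843 -1.465 -2.387
vertex 2.239 -1.403 -1.947
endloop
endfacet
facet normal -0.878 0.391 0.276
outer loop
vertex 2.259 -0.999 -2.456
vertex 2.239 -1.403 -1.947
vertex 3.194 0.331 -1.361
endloop
endfacet
facet normal -0.878 0.391 0.276
outer loop
vertex 3.194 0.331 -1.361
vertex 2.239 -1.403 -1.947
vertex 3.174 -0.073 -0.852
endloop
endfacet
facet normal 0.478 0.679 0.558
outer loop
vertex 3.194 0.331 -1.361
vertex 3.174 -0.073 -0.852
vertex 3.777 -0.135 -1.293
endloop
endfacet
facet normal -0.477 -0.678 -0.559
outer loop
vertex 2.239 -1.403 -1.947
vertex 2.843 -1.465 -2.387
vertex 2.673 -1.855 -1.769
endloop
endfacet
facet normal -0.573 -0.242 0.783
outer loop
vertex 2.239 -1.403 -1.947
vertex 2.673 -1.855 -1.769
vertex 3.174 -0.073 -0.852
endloop
endfacet
facet normal -0.572 -0.242 0.784
outer loop
vertex 3.174 -0.073 -0.852
vertex 2.673 -1.855 -1.769
vertex 3.608 -0.525 -0.675
endloop
endfacet
facet normal 0.478 0.678 0.559
outer loop
vertex 3.174 -0.073 -0.852
vertex 3.608 -0.525 -0.675
vertex 3.777 -0.135 -1.293
endloop
endfacet
facet normal -0.476 -0.679 -0.559
outer loop
vertex 2.673 -1.855 -1.769
vertex 2.843 -1.465 -2.387
vertex 3.235 -2.012 -2.057
endloop
endfacet
facet normal 0.166 -0.693 0.701
outer loop
vertex 2.673 -1.855 -1.769
vertex 3.235 -2.012 -2.057
vertex 3.608 -0.525 -0.675
endloop
endfacet
facet normal 0.165 -0.693 0.702
outer loop
vertex 3.608 -0.525 -0.675
vertex 3.235 -2.012 -2.057
vertex 4.17 -0.682 -0.962
endloop
endfacet
facet normal 0.475 0.680 0.559
outer loop
vertex 3.608 -0.525 -0.675
vertex 4.17 -0.682 -0.962
vertex 3.777 -0.135 -1.293
endloop
endfacet
facet normal -0.478 -0.679 -0.558
outer loop
vertex 3.235 -2.012 -2.057
vertex 2.843 -1.465 -2.387
vertex 3.501 -1.758 -2.594
endloop
endfacet
facet normal 0.778 -0.622 0.091
outer loop
vertex 3.235 -2.012 -2.057
vertex 3.501 -1.758 -2.594
vertex 4.17 -0.682 -0.962
endloop
endfacet
facet normal 0.778 -0.622 0.091
outer loop
vertex 4.17 -0.682 -0.962
vertex 3.501 -1.758 -2.594
vertex 4.436 -0.428 -1.499
endloop
endfacet
facet normal 0.477 0.680 0.558
outer loop
vertex 4.17 -0.682 -0.962
vertex 4.436 -0.428 -1.499
vertex 3.777 -0.135 -1.293
endloop
endfacet
facet normal -0.478 -0.678 -0.558
outer loop
vertex 3.501 -1.758 -2.594
vertex 2.843 -1.465 -2.387
vertex 3.272 -1.283 -2.975
endloop
endfacet
facet normal 0.805 -0.083 -0.587
outer loop
vertex 3.501 -1.758 -2.594
vertex 3.272 -1.283 -2.975
vertex 4.436 -0.428 -1.499
endloop
endfacet
facet normal 0.805 -0.083 -0.587
outer loop
vertex 4.436 -0.428 -1.499
vertex 3.272 -1.283 -2.975
vertex 4.207 0.047 -1.88
endloop
endfacet
facet normal 0.476 0.678 0.559
outer loop
vertex 4.436 -0.428 -1.499
vertex 4.207 0.047 -1.88
vertex 3.777 -0.135 -1.293
endloop
endfacet

endsolid


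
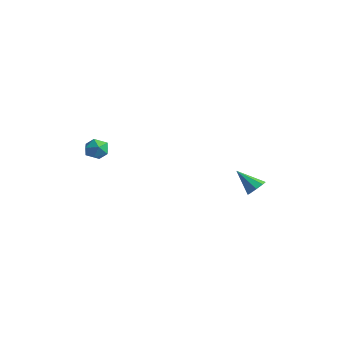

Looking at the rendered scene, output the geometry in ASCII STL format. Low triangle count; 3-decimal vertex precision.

solid 
facet normal -0.697 0.154 0.701
outer loop
vertex -1.037 -3.194 0.639
vertex -1.292 -3.853 0.53
vertex -0.779 -3.744 1.016
endloop
endfacet
facet normal -0.106 0.528 0.843
outer loop
vertex -1.037 -3.194 0.639
vertex -0.779 -3.744 1.016
vertex -0.335 -3.246 0.76
endloop
endfacet
facet normal 0.022 0.958 0.287
outer loop
vertex -1.037 -3.194 0.639
vertex -0.335 -3.246 0.76
vertex -0.573 -3.048 0.116
endloop
endfacet
facet normal -0.490 0.849 -0.198
outer loop
vertex -1.037 -3.194 0.639
vertex -0.573 -3.048 0.116
vertex -1.165 -3.423 -0.026
endloop
endfacet
facet normal -0.934 0.352 0.059
outer loop
vertex -1.037 -3.194 0.639
vertex -1.165 -3.423 -0.026
vertex -1.292 -3.853 0.53
endloop
endfacet
facet normal 0.438 0.070 0.896
outer loop
vertex -0.335 -3.246 0.76
vertex -0.779 -3.744 1.016
vertex -0.155 -3.937 0.726
endloop
endfacet
facet normal -0.518 -0.536 0.667
outer loop
vertex -0.779 -3.744 1.016
vertex -1.292 -3.853 0.53
vertex -0.747 -4.312 0.584
endloop
endfacet
facet normal -0.902 -0.217 -0.374
outer loop
vertex -1.292 -3.853 0.53
vertex -1.165 -3.423 -0.026
vertex -0.985 -4.114 -0.06
endloop
endfacet
facet normal -0.184 0.588 -0.787
outer loop
vertex -1.165 -3.423 -0.026
vertex -0.573 -3.048 0.116
vertex -0.541 -3.616 -0.316
endloop
endfacet
facet normal 0.644 0.765 -0.003
outer loop
vertex -0.573 -3.048 0.116
vertex -0.335 -3.246 0.76
vertex -0.028 -3.507 0.17
endloop
endfacet
facet normal 0.490 -0.849 0.198
outer loop
vertex -0.283 -4.166 0.061
vertex -0.155 -3.937 0.726
vertex -0.747 -4.312 0.584
endloop
endfacet
facet normal -0.022 -0.958 -0.287
outer loop
vertex -0.283 -4.166 0.061
vertex -0.747 -4.312 0.584
vertex -0.985 -4.114 -0.06
endloop
endfacet
facet normal 0.106 -0.528 -0.843
outer loop
vertex -0.283 -4.166 0.061
vertex -0.985 -4.114 -0.06
vertex -0.541 -3.616 -0.316
endloop
endfacet
facet normal 0.697 -0.154 -0.701
outer loop
vertex -0.283 -4.166 0.061
vertex -0.541 -3.616 -0.316
vertex -0.028 -3.507 0.17
endloop
endfacet
facet normal 0.934 -0.352 -0.059
outer loop
vertex -0.283 -4.166 0.061
vertex -0.028 -3.507 0.17
vertex -0.155 -3.937 0.726
endloop
endfacet
facet normal 0.184 -0.588 0.787
outer loop
vertex -0.747 -4.312 0.584
vertex -0.155 -3.937 0.726
vertex -0.779 -3.744 1.016
endloop
endfacet
facet normal -0.644 -0.765 0.003
outer loop
vertex -0.985 -4.114 -0.06
vertex -0.747 -4.312 0.584
vertex -1.292 -3.853 0.53
endloop
endfacet
facet normal -0.438 -0.070 -0.896
outer loop
vertex -0.541 -3.616 -0.316
vertex -0.985 -4.114 -0.06
vertex -1.165 -3.423 -0.026
endloop
endfacet
facet normal 0.518 0.536 -0.667
outer loop
vertex -0.028 -3.507 0.17
vertex -0.541 -3.616 -0.316
vertex -0.573 -3.048 0.116
endloop
endfacet
facet normal 0.902 0.217 0.374
outer loop
vertex -0.155 -3.937 0.726
vertex -0.028 -3.507 0.17
vertex -0.335 -3.246 0.76
endloop
endfacet
facet normal 0.687 0.288 -0.667
outer loop
vertex 3.677 3.087 -3.054
vertex 3.282 3.489 -3.287
vertex 3.704 3.504 -2.846
endloop
endfacet
facet normal 0.440 -0.423 0.792
outer loop
vertex 3.677 3.087 -3.054
vertex 3.704 3.504 -2.846
vertex 2.238 3.051 -2.273
endloop
endfacet
facet normal 0.687 0.289 -0.667
outer loop
vertex 3.704 3.504 -2.846
vertex 3.282 3.489 -3.287
vertex 3.484 3.912 -2.896
endloop
endfacet
facet normal 0.279 0.264 0.923
outer loop
vertex 3.704 3.504 -2.846
vertex 3.484 3.912 -2.896
vertex 2.238 3.051 -2.273
endloop
endfacet
facet normal 0.686 0.289 -0.667
outer loop
vertex 3.484 3.912 -2.896
vertex 3.282 3.489 -3.287
vertex 3.145 4.073 -3.175
endloop
endfacet
facet normal -0.185 0.737 0.650
outer loop
vertex 3.484 3.912 -2.896
vertex 3.145 4.073 -3.175
vertex 2.238 3.051 -2.273
endloop
endfacet
facet normal 0.688 0.289 -0.665
outer loop
vertex 3.145 4.073 -3.175
vertex 3.282 3.489 -3.287
vertex 2.888 3.891 -3.52
endloop
endfacet
facet normal -0.682 0.719 0.129
outer loop
vertex 3.145 4.073 -3.175
vertex 2.888 3.891 -3.52
vertex 2.238 3.051 -2.273
endloop
endfacet
facet normal 0.688 0.288 -0.666
outer loop
vertex 2.888 3.891 -3.52
vertex 3.282 3.489 -3.287
vertex 2.861 3.474 -3.728
endloop
endfacet
facet normal -0.918 0.223 -0.328
outer loop
vertex 2.888 3.891 -3.52
vertex 2.861 3.474 -3.728
vertex 2.238 3.051 -2.273
endloop
endfacet
facet normal 0.688 0.288 -0.666
outer loop
vertex 2.861 3.474 -3.728
vertex 3.282 3.489 -3.287
vertex 3.081 3.066 -3.677
endloop
endfacet
facet normal -0.757 -0.465 -0.459
outer loop
vertex 2.861 3.474 -3.728
vertex 3.081 3.066 -3.677
vertex 2.238 3.051 -2.273
endloop
endfacet
facet normal 0.687 0.288 -0.667
outer loop
vertex 3.081 3.066 -3.677
vertex 3.282 3.489 -3.287
vertex 3.419 2.905 -3.398
endloop
endfacet
facet normal -0.293 -0.938 -0.186
outer loop
vertex 3.081 3.066 -3.677
vertex 3.419 2.905 -3.398
vertex 2.238 3.051 -2.273
endloop
endfacet
facet normal 0.687 0.288 -0.667
outer loop
vertex 3.419 2.905 -3.398
vertex 3.282 3.489 -3.287
vertex 3.677 3.087 -3.054
endloop
endfacet
facet normal 0.204 -0.920 0.334
outer loop
vertex 3.419 2.905 -3.398
vertex 3.677 3.087 -3.054
vertex 2.238 3.051 -2.273
endloop
endfacet

endsolid


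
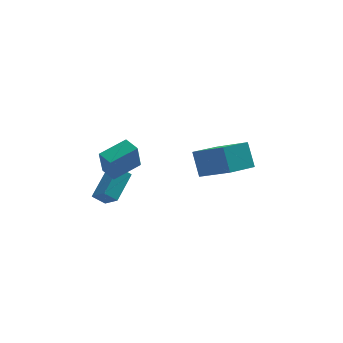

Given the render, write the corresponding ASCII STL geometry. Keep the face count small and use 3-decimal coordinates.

solid 
facet normal -0.408 0.683 -0.605
outer loop
vertex -4.607 3.047 -3.029
vertex -3.637 4.432 -2.119
vertex -3.945 2.949 -3.586
endloop
endfacet
facet normal -0.505 -0.721 -0.474
outer loop
vertex -3.443 2.108 -2.841
vertex -4.607 3.047 -3.029
vertex -3.945 2.949 -3.586
endloop
endfacet
facet normal -0.407 0.684 -0.606
outer loop
vertex -3.945 2.949 -3.586
vertex -3.637 4.432 -2.119
vertex -2.975 4.334 -2.675
endloop
endfacet
facet normal 0.761 -0.112 -0.639
outer loop
vertex -2.975 4.334 -2.675
vertex -3.443 2.108 -2.841
vertex -3.945 2.949 -3.586
endloop
endfacet
facet normal -0.761 0.112 0.639
outer loop
vertex -4.607 3.047 -3.029
vertex -3.135 3.591 -1.374
vertex -3.637 4.432 -2.119
endloop
endfacet
facet normal -0.505 -0.721 -0.474
outer loop
vertex -4.105 2.206 -2.285
vertex -4.607 3.047 -3.029
vertex -3.443 2.108 -2.841
endloop
endfacet
facet normal -0.760 0.112 0.640
outer loop
vertex -4.105 2.206 -2.285
vertex -3.135 3.591 -1.374
vertex -4.607 3.047 -3.029
endloop
endfacet
facet normal 0.505 0.721 0.474
outer loop
vertex -3.637 4.432 -2.119
vertex -3.135 3.591 -1.374
vertex -2.975 4.334 -2.675
endloop
endfacet
facet normal 0.760 -0.112 -0.640
outer loop
vertex -2.473 3.493 -1.931
vertex -3.443 2.108 -2.841
vertex -2.975 4.334 -2.675
endloop
endfacet
facet normal 0.506 0.721 0.474
outer loop
vertex -2.975 4.334 -2.675
vertex -3.135 3.591 -1.374
vertex -2.473 3.493 -1.931
endloop
endfacet
facet normal 0.408 -0.683 0.606
outer loop
vertex -2.473 3.493 -1.931
vertex -4.105 2.206 -2.285
vertex -3.443 2.108 -2.841
endloop
endfacet
facet normal 0.408 -0.684 0.605
outer loop
vertex -3.135 3.591 -1.374
vertex -4.105 2.206 -2.285
vertex -2.473 3.493 -1.931
endloop
endfacet
facet normal -0.794 -0.554 0.250
outer loop
vertex 1.932 1.878 0.606
vertex 0.637 3.251 -0.466
vertex 2.115 1.017 -0.719
endloop
endfacet
facet normal 0.597 -0.633 0.494
outer loop
vertex 3.623 2.069 -1.194
vertex 1.932 1.878 0.606
vertex 2.115 1.017 -0.719
endloop
endfacet
facet normal -0.794 -0.554 0.250
outer loop
vertex 2.115 1.017 -0.719
vertex 0.637 3.251 -0.466
vertex 0.82 2.39 -1.79
endloop
endfacet
facet normal 0.115 -0.541 -0.833
outer loop
vertex 0.82 2.39 -1.79
vertex 3.623 2.069 -1.194
vertex 2.115 1.017 -0.719
endloop
endfacet
facet normal -0.115 0.541 0.833
outer loop
vertex 1.932 1.878 0.606
vertex 2.145 4.303 -0.941
vertex 0.637 3.251 -0.466
endloop
endfacet
facet normal 0.597 -0.632 0.494
outer loop
vertex 3.44 2.93 0.13
vertex 1.932 1.878 0.606
vertex 3.623 2.069 -1.194
endloop
endfacet
facet normal -0.115 0.541 0.833
outer loop
vertex 3.44 2.93 0.13
vertex 2.145 4.303 -0.941
vertex 1.932 1.878 0.606
endloop
endfacet
facet normal -0.597 0.632 -0.494
outer loop
vertex 0.637 3.251 -0.466
vertex 2.145 4.303 -0.941
vertex 0.82 2.39 -1.79
endloop
endfacet
facet normal 0.115 -0.542 -0.833
outer loop
vertex 2.328 3.442 -2.266
vertex 3.623 2.069 -1.194
vertex 0.82 2.39 -1.79
endloop
endfacet
facet normal -0.597 0.633 -0.493
outer loop
vertex 0.82 2.39 -1.79
vertex 2.145 4.303 -0.941
vertex 2.328 3.442 -2.266
endloop
endfacet
facet normal 0.794 0.554 -0.250
outer loop
vertex 2.328 3.442 -2.266
vertex 3.44 2.93 0.13
vertex 3.623 2.069 -1.194
endloop
endfacet
facet normal 0.794 0.554 -0.250
outer loop
vertex 2.145 4.303 -0.941
vertex 3.44 2.93 0.13
vertex 2.328 3.442 -2.266
endloop
endfacet
facet normal -0.875 -0.413 -0.251
outer loop
vertex -4.32 -1.522 2.511
vertex -4.74 -0.733 2.678
vertex -4.095 -1.085 1.01
endloop
endfacet
facet normal 0.462 -0.867 -0.183
outer loop
vertex -2.66 -0.407 1.422
vertex -4.32 -1.522 2.511
vertex -4.095 -1.085 1.01
endloop
endfacet
facet normal -0.875 -0.413 -0.251
outer loop
vertex -4.095 -1.085 1.01
vertex -4.74 -0.733 2.678
vertex -4.516 -0.295 1.177
endloop
endfacet
facet normal 0.142 0.277 -0.950
outer loop
vertex -4.516 -0.295 1.177
vertex -2.66 -0.407 1.422
vertex -4.095 -1.085 1.01
endloop
endfacet
facet normal -0.142 -0.277 0.950
outer loop
vertex -4.32 -1.522 2.511
vertex -3.305 -0.055 3.09
vertex -4.74 -0.733 2.678
endloop
endfacet
facet normal 0.462 -0.868 -0.184
outer loop
vertex -2.884 -0.845 2.923
vertex -4.32 -1.522 2.511
vertex -2.66 -0.407 1.422
endloop
endfacet
facet normal -0.142 -0.277 0.950
outer loop
vertex -2.884 -0.845 2.923
vertex -3.305 -0.055 3.09
vertex -4.32 -1.522 2.511
endloop
endfacet
facet normal -0.463 0.867 0.184
outer loop
vertex -4.74 -0.733 2.678
vertex -3.305 -0.055 3.09
vertex -4.516 -0.295 1.177
endloop
endfacet
facet normal 0.142 0.277 -0.950
outer loop
vertex -3.08 0.382 1.589
vertex -2.66 -0.407 1.422
vertex -4.516 -0.295 1.177
endloop
endfacet
facet normal -0.462 0.868 0.183
outer loop
vertex -4.516 -0.295 1.177
vertex -3.305 -0.055 3.09
vertex -3.08 0.382 1.589
endloop
endfacet
facet normal 0.875 0.413 0.251
outer loop
vertex -3.08 0.382 1.589
vertex -2.884 -0.845 2.923
vertex -2.66 -0.407 1.422
endloop
endfacet
facet normal 0.875 0.413 0.252
outer loop
vertex -3.305 -0.055 3.09
vertex -2.884 -0.845 2.923
vertex -3.08 0.382 1.589
endloop
endfacet

endsolid
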